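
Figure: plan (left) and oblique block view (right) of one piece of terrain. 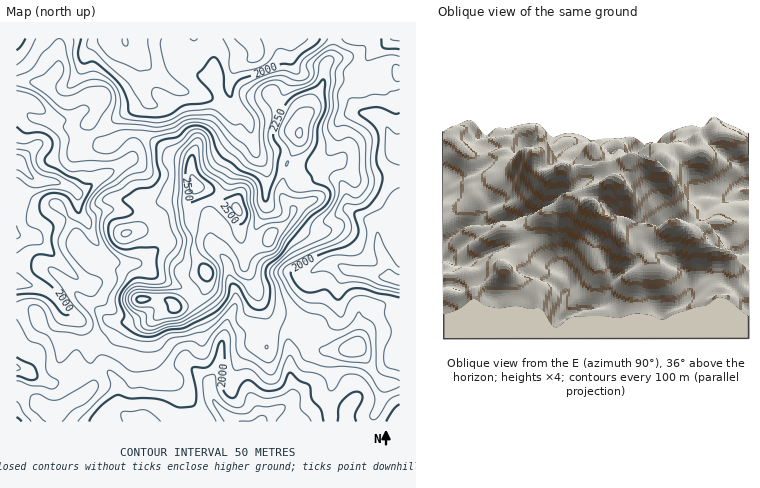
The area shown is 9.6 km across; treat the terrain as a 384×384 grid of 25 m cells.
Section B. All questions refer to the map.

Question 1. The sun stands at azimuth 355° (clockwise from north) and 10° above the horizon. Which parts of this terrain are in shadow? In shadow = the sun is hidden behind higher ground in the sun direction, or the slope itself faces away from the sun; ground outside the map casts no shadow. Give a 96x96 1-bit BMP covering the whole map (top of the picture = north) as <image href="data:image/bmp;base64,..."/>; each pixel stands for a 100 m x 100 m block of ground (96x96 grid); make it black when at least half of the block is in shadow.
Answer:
<image width="96" height="96" href="data:image/bmp;base64,Qk2+BAAAAAAAAD4AAAAoAAAAYAAAAGAAAAABAAEAAAAAAIAEAAATCwAAEwsAAAIAAAAAAAAA////AAAAAADAAHgB//gH/4AAAAOQAPwB//gf/8AAAAcAAP4D//h//+AAAAcAAP8H//3/n+AAEAcAAH+f////H/AAPA8AAD+f///8H/AAPg8AAA+f///4P/AAPx8AAAcP///wP/AAPx8AAAAD///wP/AAfx8AAAAD///wf+EAfwAAAAAD///wf8H4/wAAAAAD///wfgD9/wAAAAAD///4fgD//wDwAAAD///4/gD//wDwAAAH///4/wD//wDgAAAH///4fwAf/wAAAAAP///4fAAA/gAAAAAP///8AAAAHgAAAAAf///8AAAAAAAAAAAf///8AAAAAAAAAAA////8AAAAAAAEAAH////8AAAAAAAAAAP////8AAAAAAAAAAP////8DAAAAAAAAAMP///8HAAAAAAAAEAPn//8PgAAAAAAAeAfz//8fgAAAAAAA8Afwf///gAAAAAAA4A/4A///gAAAAAABwAf4AP//EAAAAAAAAAAAAP/4OAAAAAAAAAAAAH/wP+AAAAAAAAAAADjwP/AAAABwAAAAAHDwf/wAAAHwAAAAAHH4f/4AAAPgAAAAAPH4//8AAEAAAAAAAAH5///4AMAAAAwAAABx/////MAAAB8AAAAD////+EABAD+AAAAD////4AADAH/AAAAD////AAAAAH/AAAAD///8AAAAAP/AAAAD///8AAAAAP/gAAAB///8AAAAAP/gAAAAf//+AAAAAf/AAAAAH//+AAAAAAOAEAAAH//8AAAAAAAAGAAgD/8AAAAAAAAAAADwB/8AAAAAAAAAAAH4A/+A8AAAAAAAAAPwAf/B8AAADAAAAYfgAP/D8AAADgAAA8cAAH/n8AAAB8AAA+AAAD//8AAAAeAAA+AAAB//8AAAAAAAB+AAAAP/8AAAwAAAA+AAAAA/8AAB4AAAA8AAAAAH4AAH8AAAAAAAAAAAQAD/+AAAAAAAAAAAAAH//wAAAAAAAAAQAAP//8AAAAAAAAAwAAP//+AAAAAAAAAgABv///AAAAAAAGAAADgA//gAAAAAAPAAADgAf/gAAAAAAPAAADwAD/gAAAAAAPAAADwAAfgAAAAAAfgAAD8AAAAAAAAAB/gAAD/AAAAAAAAAH/AAAB/wAAAAAAAAD+AAAEfwAAAAAAAAAAAAAEfwAAAAAAAAAAYAAAfAAAAAAAAAAA8AAAAAAAAAAAAAAA+AAAAPAAAAAAAEAA+AAAA/gAAAAAAOAAfAAAH/gAAAAAAeAAPAPAP/wAAAAAAcAAAA/A/4AAAAAAAQAAAA+D/gAAAAAAAAAAAAAD/AAAAAAAAAAAAAAH/AAAAAAAAAAAAAAH8AAAAAAAAAAAAAAPgAAAAAAAAAAAAAAMAAAAAAAAAAAAAAAEAAAAAAAAAAAAAAAAAAAAAAAAAAAAAgAAAAAAAAAAAAAAB4AAAAAAAAAAAAAAB8AAAAAAAAAAAAAAAAAAAAAAAAAAAAAAAAAAAAAAAAAAAAAAAAAAAAAAAAAAAAAAAAAAAAAAAAAAAAAAAAAAAAAAAAAAAAAAAAAA="/>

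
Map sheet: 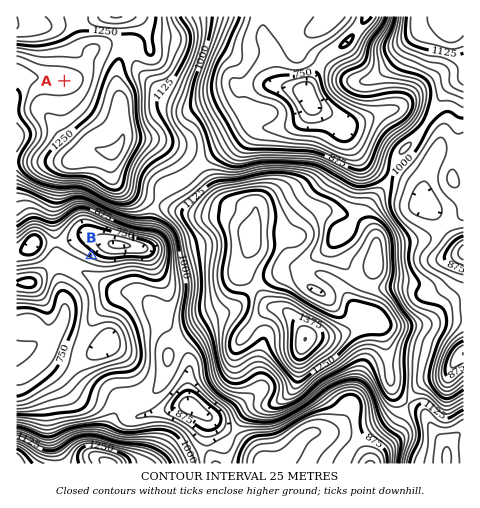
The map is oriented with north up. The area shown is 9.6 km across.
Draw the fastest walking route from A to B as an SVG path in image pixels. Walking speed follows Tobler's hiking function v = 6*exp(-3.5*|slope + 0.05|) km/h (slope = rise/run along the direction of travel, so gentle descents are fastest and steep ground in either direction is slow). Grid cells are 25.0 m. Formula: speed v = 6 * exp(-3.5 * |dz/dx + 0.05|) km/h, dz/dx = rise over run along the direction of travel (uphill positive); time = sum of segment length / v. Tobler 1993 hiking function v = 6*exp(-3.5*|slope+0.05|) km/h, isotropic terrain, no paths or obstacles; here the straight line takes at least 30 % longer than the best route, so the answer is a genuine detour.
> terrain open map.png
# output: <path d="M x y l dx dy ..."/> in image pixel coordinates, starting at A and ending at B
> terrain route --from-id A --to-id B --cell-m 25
<path d="M64 81l-3 7-11 10-9 19 0 14-3 7-17 16-4 10 0 8 5 11 9 9 14 28 12 12 3 5 6 6 25 13"/>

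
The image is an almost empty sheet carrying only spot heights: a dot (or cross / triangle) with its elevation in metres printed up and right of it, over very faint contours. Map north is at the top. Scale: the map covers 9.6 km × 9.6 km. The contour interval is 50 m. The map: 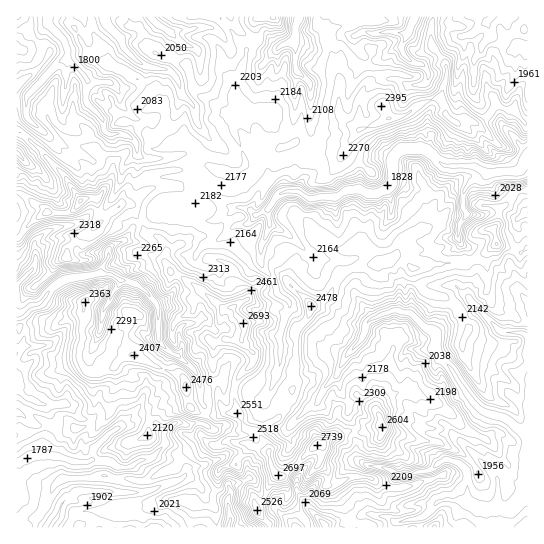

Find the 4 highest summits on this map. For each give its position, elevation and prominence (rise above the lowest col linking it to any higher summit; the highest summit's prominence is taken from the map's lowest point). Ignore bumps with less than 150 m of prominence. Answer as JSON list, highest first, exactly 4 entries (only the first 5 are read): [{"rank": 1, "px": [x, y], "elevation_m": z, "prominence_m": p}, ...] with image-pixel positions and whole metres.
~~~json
[{"rank": 1, "px": [317, 445], "elevation_m": 2739, "prominence_m": 955}, {"rank": 2, "px": [243, 323], "elevation_m": 2693, "prominence_m": 208}, {"rank": 3, "px": [383, 429], "elevation_m": 2604, "prominence_m": 209}, {"rank": 4, "px": [81, 201], "elevation_m": 2561, "prominence_m": 316}]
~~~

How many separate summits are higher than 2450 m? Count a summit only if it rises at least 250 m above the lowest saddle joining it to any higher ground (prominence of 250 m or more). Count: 2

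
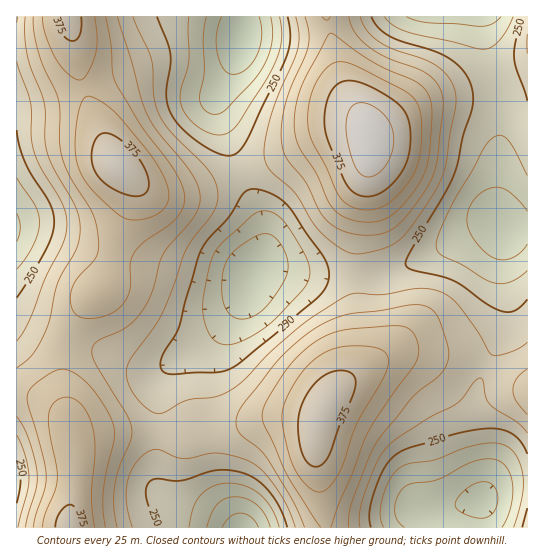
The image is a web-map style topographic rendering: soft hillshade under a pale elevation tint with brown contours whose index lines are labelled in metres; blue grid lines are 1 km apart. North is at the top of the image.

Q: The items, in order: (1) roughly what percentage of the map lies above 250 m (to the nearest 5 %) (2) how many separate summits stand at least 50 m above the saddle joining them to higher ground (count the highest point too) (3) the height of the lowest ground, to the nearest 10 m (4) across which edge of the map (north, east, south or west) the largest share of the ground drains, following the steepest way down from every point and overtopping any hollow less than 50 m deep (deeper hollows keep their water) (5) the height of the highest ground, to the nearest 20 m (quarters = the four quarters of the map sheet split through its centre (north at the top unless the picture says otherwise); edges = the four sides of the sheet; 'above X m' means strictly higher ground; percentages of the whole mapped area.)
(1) Roughly 70 % of the ground is higher than 250 m.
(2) There are 4 summits with 50 m or more of prominence.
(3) About 150 m is the lowest elevation on the sheet.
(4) The largest share of the runoff leaves by the northern edge.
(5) The highest ground is at about 420 m.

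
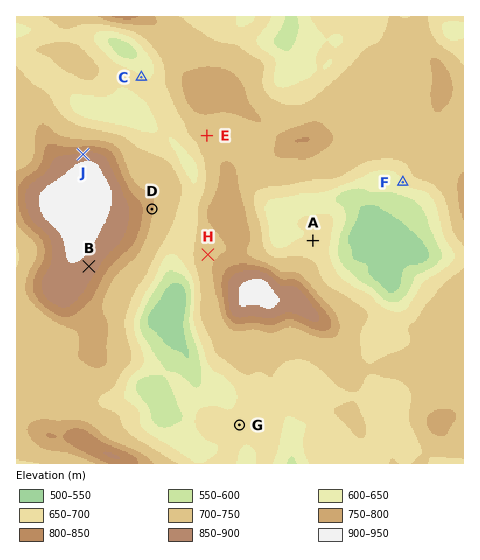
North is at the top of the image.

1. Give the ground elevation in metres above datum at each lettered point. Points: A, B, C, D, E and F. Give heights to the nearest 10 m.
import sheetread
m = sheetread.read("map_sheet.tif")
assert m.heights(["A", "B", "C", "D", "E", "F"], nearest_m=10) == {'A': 660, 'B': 880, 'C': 650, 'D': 760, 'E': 710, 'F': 640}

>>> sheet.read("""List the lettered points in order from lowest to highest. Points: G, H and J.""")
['G', 'H', 'J']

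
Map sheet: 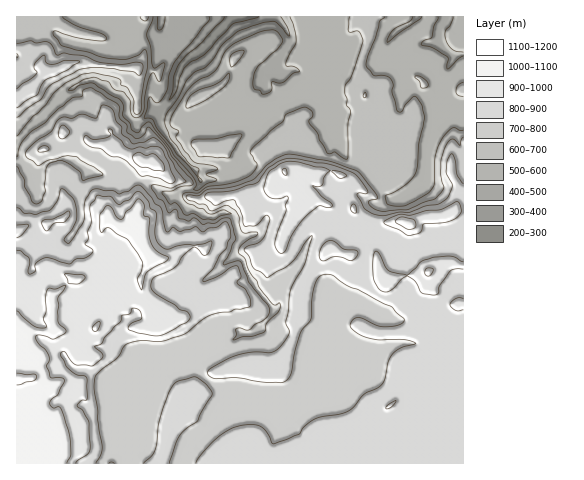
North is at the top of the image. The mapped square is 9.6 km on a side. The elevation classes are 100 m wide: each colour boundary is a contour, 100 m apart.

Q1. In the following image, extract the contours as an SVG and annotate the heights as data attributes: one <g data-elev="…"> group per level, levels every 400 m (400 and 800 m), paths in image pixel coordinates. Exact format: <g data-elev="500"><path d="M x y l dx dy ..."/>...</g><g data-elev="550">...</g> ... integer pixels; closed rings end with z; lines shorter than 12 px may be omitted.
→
<g data-elev="400"><path d="M165 17l-2 10-4 3-2-3 0-10"/><path d="M281 17l6 10 3 9-13-13-4-2-10 2-26 9-15 13-8 13-7 8-12 6-8 8-8 17-13 18-1 9 5 14 18 24 11 6-1 7 4 5-1 2-11-15-13-13-7-10-12-14-5-10-3-2-6 0 5-20 2-1 6 6 5-4 5-9 2-15 5-12 34-42 1-4"/></g><g data-elev="800"><path d="M96 463l5-9 1-7-8-57 1-12 6-8 16-12 8-13 15-4 18 1 8-2 20-7 15-12 9-6 20-3 5-3 6 0 9-3 0-7-4-8-9-8 4-6-4-11-6 1-16 11-12 3 1-3 9-9 7-14 7-7 4-11-1-8-2-6-3-1-8 5-8 1-6 4-8-5-5 2-10 2-7-4-6 5-2-5-4-19-6-4-4-7-12-12-5 1-5 5-10 3-7-3-15-2-6 1-6 11-2 21-10 17-5 5-4-5 11-16 2-12-3-11-10-10-3-1-4 12-5 7-4 3-13 4-10-2-5-4-3-1"/><path d="M169 463l10-26 7-8 11-8 15-26-1-4-4-6-11-8-18 4-6 6-9 20-4 16-4 26-3 7-9 7"/><path d="M169 183l5-1 1-3-11-27-5-5-7-1-6 2-7-1-9 2-5-3-4-6-8-6-1-4-2-1-2 2 3 3-5 4-12 1-7-4-3 2 0 4 4 4 13 4 10 7 8 1 6 3 15 16 19 2z"/><path d="M463 184l-6-9-2-14-3-7-5 7-1 11 6 14-6 13-7 5-14 2-15 6-11 0-14 3-6 0-8-2-7-5-7-14 3-1 7 1 1-2-7-11-7-8-27-9-39-6-9 3-10 7-10 13-4 2-23 8-22 1-4 2-1 2 1 3 9 6 12-4 8-1 5 10 3 13 2 4 11-1 9-10 4 0 1 5-7 17-5 5-11 3-3 4 5 7 4 11 9 5 4 4 24-13 6-7 10-15 6-6-7 27-15 28-2 20-2 11 3 11-5 9-6 7-6 3-21 0-21 6-21 12-1 2 1 4 6 3 21-1 31 4 14 1 6-3 4-8 4-19 5-20 11-14 1-20 3-16 4-6 6-3 8 1 14 10 11 5 33 16 13 14-2 3-4 2-15 2-7-2-14-7-6 0-3 2-3 5 1 3 4 4 8 4 11 3 30 1 12 3-14 5-8 5-5 8-4 17-3 6-5 4-13 6-10 13-5 4-9 3-25 5-10 7-6 8-25 10-2-1-6-12-7-5-10-1-15 3-11 5-10 8-12 14-5 8"/><path d="M39 152l8-1 2-3-2-2-5 0-4 4z"/><path d="M60 138l4 0 5-5 0-3-6-5-2 1-2 4z"/><path d="M17 108l20-13 4-10 5-5 21-10 13-8-14-2-11 4-6 0-3-2-1-6-2-1-9 9 0 4 3 3-1 3-19 15"/></g>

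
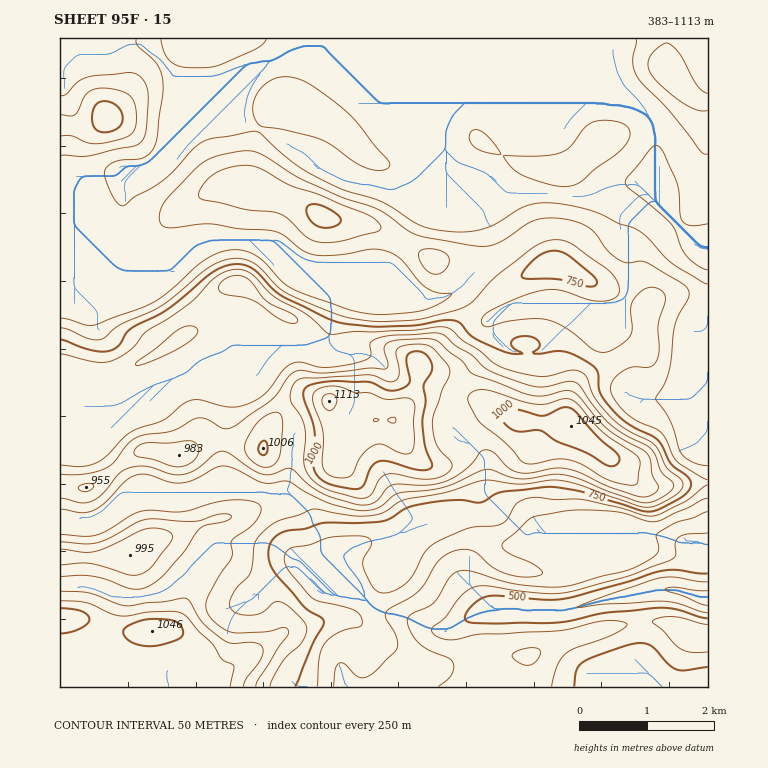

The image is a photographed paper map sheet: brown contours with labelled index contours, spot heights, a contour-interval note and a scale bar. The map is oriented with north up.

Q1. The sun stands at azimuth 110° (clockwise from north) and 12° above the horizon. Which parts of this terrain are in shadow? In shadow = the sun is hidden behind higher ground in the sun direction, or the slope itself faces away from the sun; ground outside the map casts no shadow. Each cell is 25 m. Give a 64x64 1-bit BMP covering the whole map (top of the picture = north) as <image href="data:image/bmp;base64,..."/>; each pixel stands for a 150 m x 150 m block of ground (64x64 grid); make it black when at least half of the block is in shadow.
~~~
<image width="64" height="64" href="data:image/bmp;base64,Qk0+AgAAAAAAAD4AAAAoAAAAQAAAAEAAAAABAAEAAAAAAAACAAATCwAAEwsAAAIAAAAAAAAA////AAAAAAAAAAAAAAAAAAAAAAAAAAAAAAAAAAAAAAAAAAAAAAAAAAAAAAAAAAAAAAAAAAAAAAADAAAAAAB4AAMAAAAAADwAAAAAAAAAAAAAAAAAAAAAAAAAAAAAAAAAAAAAAAAAAAAAAAAAAAAAAAAAAAAAAAEAPgAAAAAAAAA/AAAAAAAAAA8AAAAAAAAAAAAAAAAAAAAAAAAAAAAAAAAAAAAAAAAAAAAAgAAAAAAwAAHAAAAAADwAAcAAAAAAHwAj4AAAAAAfAHPAAAAAAA8AccAAAAAAAABxwAAAAAAAAHvAAACAAAAAf8AAAcAAAAA/4EABwAAAAH/4wAAAAAAAf/3gAAAABgAAB+AAAAAPAAAH4AAAAA8AAAfwAAAAH4AAD/gAAAAf4AAP/AAAAA/wAAA8AAAAA/wAAACAAAAB/wAAAMAAAAD/gAAAcAAAAH/AAAA8AAAAf4AAAA8AAAAAAAAABwAAAAAAAAAAAAAAAAAAAAAAAAAAAAAAAAAAAAAAAAAAAAAAAAAAAAAAAAAYAAAAAAAAABwAAAAAAAAADAAAAAAAAAAAAAAAAAAAAAAAAAAAAAAAAAAAAAAAAAAAAAAAAAAAIAAAAAAAAABgAAAAAAAAAGAAAAAAAAAAAAAAAAAAAAAAAAAAAAAAAAAAAAAAAAAAAAAAAAAAAAAAAAAAAAAAAA=="/>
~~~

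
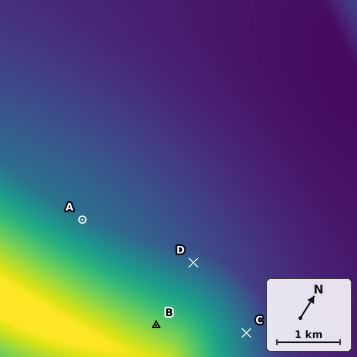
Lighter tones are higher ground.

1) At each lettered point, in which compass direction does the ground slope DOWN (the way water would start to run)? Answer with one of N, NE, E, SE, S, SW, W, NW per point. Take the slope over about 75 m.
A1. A N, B N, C NE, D N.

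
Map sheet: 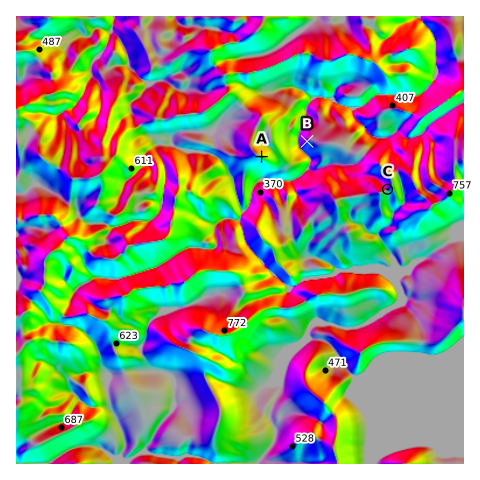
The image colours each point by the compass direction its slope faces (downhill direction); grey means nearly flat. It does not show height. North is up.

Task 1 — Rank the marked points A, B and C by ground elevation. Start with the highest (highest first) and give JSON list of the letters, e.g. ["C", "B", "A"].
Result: ["C", "A", "B"]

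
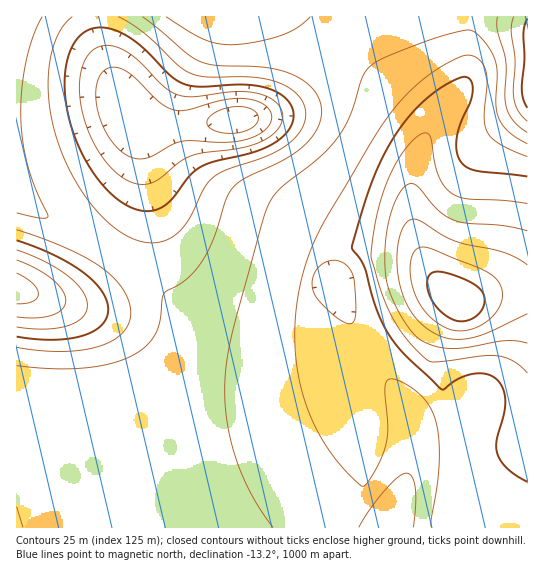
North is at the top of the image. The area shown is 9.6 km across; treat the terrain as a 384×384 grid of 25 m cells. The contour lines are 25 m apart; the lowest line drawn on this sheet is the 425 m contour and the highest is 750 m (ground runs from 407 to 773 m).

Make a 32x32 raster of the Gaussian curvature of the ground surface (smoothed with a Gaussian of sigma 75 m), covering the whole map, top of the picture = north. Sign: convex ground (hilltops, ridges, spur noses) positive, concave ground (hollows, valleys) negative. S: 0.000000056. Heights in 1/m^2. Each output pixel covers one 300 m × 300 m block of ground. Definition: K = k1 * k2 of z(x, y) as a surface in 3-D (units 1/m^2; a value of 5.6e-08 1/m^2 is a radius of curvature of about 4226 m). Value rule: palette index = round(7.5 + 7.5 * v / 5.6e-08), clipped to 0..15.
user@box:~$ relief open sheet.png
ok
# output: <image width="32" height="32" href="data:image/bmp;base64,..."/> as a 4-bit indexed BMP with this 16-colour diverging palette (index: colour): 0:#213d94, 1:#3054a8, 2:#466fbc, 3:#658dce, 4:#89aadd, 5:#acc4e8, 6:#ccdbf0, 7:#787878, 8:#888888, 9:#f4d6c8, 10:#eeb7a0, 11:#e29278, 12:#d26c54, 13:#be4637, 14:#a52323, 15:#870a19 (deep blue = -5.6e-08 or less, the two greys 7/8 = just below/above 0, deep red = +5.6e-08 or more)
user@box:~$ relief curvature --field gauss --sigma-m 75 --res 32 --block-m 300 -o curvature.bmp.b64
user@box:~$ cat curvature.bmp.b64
<image width="32" height="32" href="data:image/bmp;base64,Qk12AgAAAAAAAHYAAAAoAAAAIAAAACAAAAABAAQAAAAAAAACAAATCwAAEwsAABAAAAAAAAAAlD0hAKhUMAC8b0YAzo1lAN2qiQDoxKwA8NvMAHh4eACIiIgAyNb0AKC37gB4kuIAVGzSADdGvgAjI6UAGQqHAHd3d3d3d3d3d3d3iHh4d3d3d3d3d3d3d3d3d4iIeHd3d3d3d3d3d3d3d3d3eHh3d3d3d3d3d3d3d3d4h3h4d3d3d3d3d3d3d3d3eId4iHd3d3d3d3d3d3d3d3eXeId3d3d3d3d3d3d3d3d4h4iHd3d3d3d3d3d3d3d3eIeId4iHd3d3d3d3d3d3d4h3iFeIh3d3d3d3d3d3d3eId3dYmYd3d3d3d3d3d3d4h3d3Z4iHd3d3d3d3d3d3eId3d1Z2d4iId3d3h3d3d4h3dod7pleZiId3d4d3d3d3d2eYr/dWmZiHd3d3d3d3aYdpiavmZ5mId3d3d3d3d2upiImIhneId3d3d3d3eHdoqWiId3d3d3d3d3d3d3h3dkR4h3h3d3d3d3d3d3d4d3d3eIeIh3eIh3d3d3d4iId3d3h3iId3iHd3d3d3iIiId3d4d4iHd3d3d3d3eIiIh3d3eHeIh3d3d3eIh3eHd3d3d3h3iIh3d3d4iIdmZ3Zmd3d4h3iHd3d3iIiHVYzaZWd4d4d4hVZ3d4iYdkS//5VXd3eId3RWd3eImHZFjfx1Vnd3eIeGaHd3iZh3d3d2VWd3d3eJuXh3eImYiImHZmZ3d3d3eLqHd3eIiIiIiHd3d3d3d3eId3d3iIh3eIh3d3d3d3d3Zmd3d3iHd3d3d3d3d3d3d2Vn"/>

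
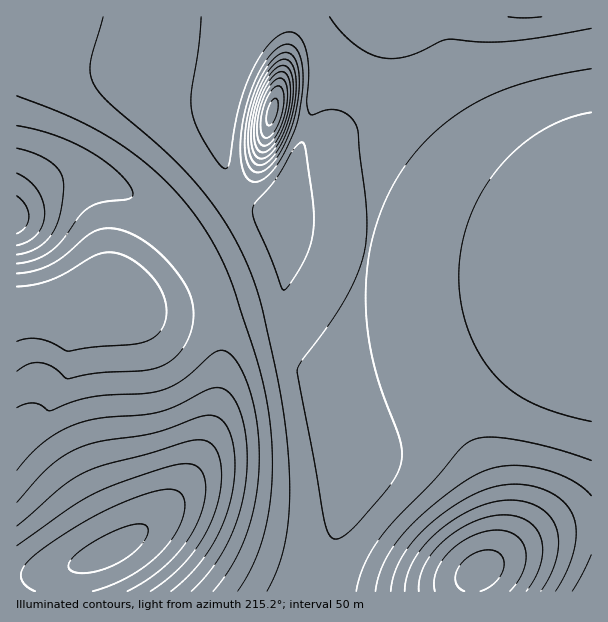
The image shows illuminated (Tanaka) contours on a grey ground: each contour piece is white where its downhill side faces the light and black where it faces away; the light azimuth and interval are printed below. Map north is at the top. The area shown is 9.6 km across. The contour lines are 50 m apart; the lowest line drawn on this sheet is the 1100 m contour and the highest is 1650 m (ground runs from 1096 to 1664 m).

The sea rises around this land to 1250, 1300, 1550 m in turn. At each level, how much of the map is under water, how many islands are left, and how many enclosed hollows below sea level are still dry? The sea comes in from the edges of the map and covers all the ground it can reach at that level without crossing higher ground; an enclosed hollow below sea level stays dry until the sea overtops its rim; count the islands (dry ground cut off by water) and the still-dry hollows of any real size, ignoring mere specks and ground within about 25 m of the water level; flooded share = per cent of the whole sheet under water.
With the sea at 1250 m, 57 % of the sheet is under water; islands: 1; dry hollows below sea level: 0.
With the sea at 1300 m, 68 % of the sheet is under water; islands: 1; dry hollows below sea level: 0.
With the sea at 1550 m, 94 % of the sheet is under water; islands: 1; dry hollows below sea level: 0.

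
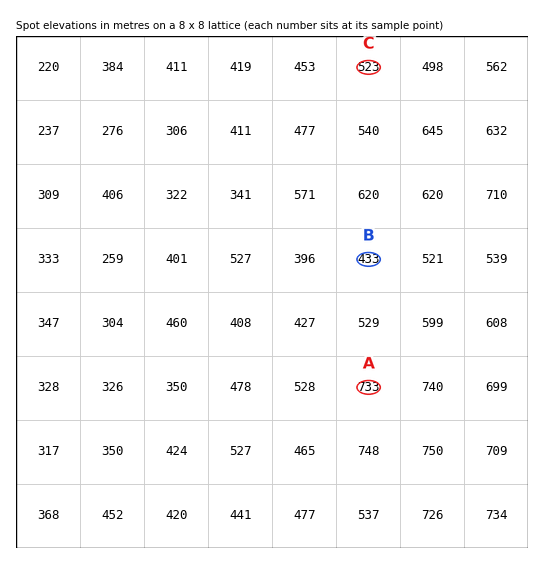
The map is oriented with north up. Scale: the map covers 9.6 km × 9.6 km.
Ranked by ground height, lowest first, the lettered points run B C A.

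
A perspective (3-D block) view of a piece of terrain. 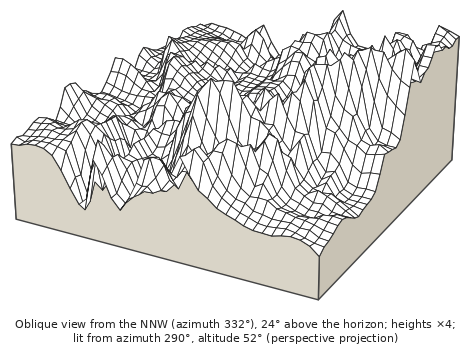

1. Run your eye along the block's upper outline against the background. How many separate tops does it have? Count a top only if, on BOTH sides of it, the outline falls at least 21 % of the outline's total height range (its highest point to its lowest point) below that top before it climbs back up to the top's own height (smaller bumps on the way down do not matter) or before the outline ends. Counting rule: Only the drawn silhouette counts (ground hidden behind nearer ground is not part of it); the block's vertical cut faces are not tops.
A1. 2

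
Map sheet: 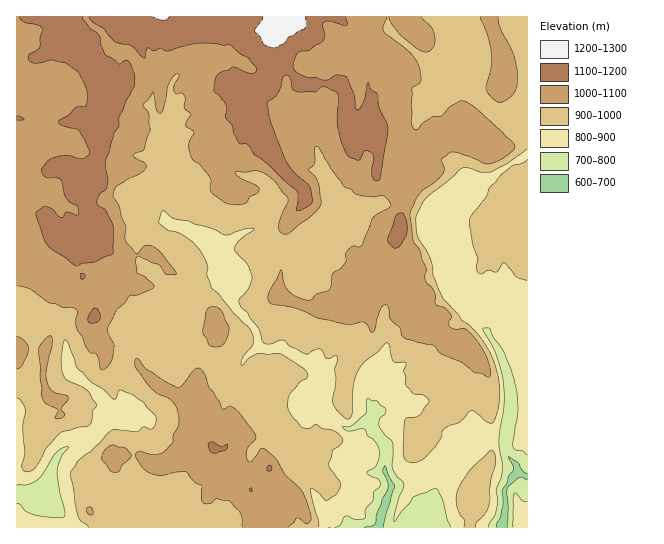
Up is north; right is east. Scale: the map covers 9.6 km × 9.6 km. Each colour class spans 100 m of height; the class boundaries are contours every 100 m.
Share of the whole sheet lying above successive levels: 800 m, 96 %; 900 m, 81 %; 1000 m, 44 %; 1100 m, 12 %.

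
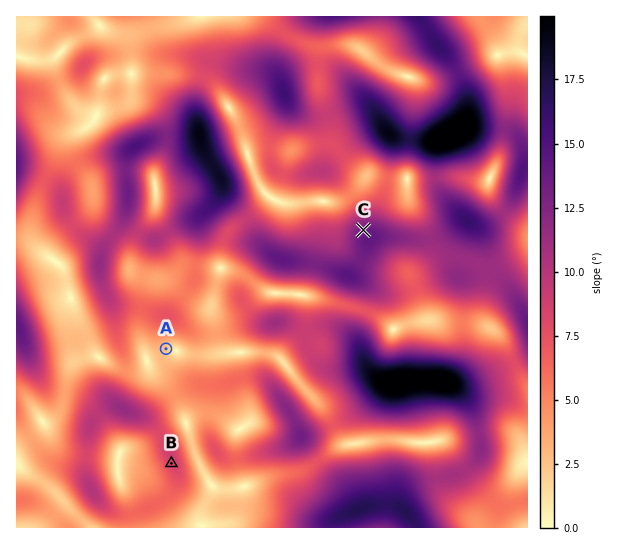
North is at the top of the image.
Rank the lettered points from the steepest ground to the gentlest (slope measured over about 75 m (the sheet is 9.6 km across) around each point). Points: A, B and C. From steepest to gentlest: C B A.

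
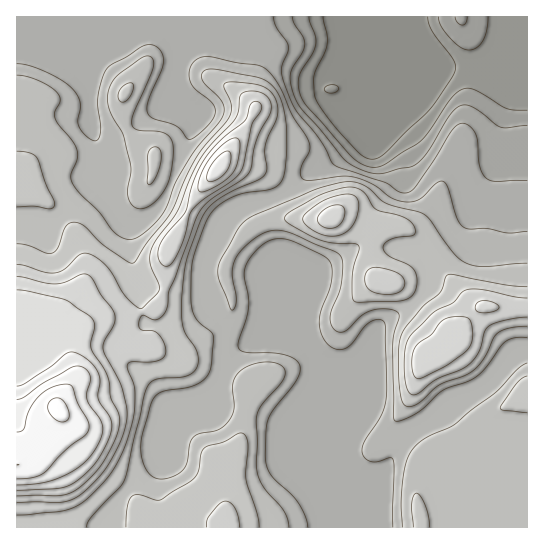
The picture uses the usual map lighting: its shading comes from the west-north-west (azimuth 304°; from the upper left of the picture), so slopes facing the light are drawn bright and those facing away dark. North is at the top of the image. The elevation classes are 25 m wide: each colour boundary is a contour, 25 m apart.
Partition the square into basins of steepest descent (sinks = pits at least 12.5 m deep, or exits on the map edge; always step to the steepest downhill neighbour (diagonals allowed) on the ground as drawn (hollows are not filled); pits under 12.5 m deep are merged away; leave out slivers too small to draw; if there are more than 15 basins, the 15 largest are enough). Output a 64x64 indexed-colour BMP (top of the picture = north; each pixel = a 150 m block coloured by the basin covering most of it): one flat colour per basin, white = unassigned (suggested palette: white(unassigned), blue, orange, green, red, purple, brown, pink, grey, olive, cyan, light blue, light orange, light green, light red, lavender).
<image width="64" height="64" href="data:image/bmp;base64,Qk12CAAAAAAAAHYAAAAoAAAAQAAAAEAAAAABAAQAAAAAAAAIAAATCwAAEwsAABAAAAAAAAAA////ALR3HwAOf/8ALKAsACgn1gC9Z5QAS1aMAMJ34wB/f38AIr28AM++FwDox64AeLv/AIrfmACWmP8A1bDFABEREREREREREREREREiIiIiIiIiIiIiIiIREREREREREREREREREREhERERIiIiIiIiIiIiIiIiIhERERERERERERERERERESIhESIiIiIiIiIiIiIiIiIiERERERERERERERERERESIiIiIiIiIiIiIiIiIiIiIiIRERERERERERERERERESIiIiIiIiIiIiIiIiIiIiIiIhERERERERERERERERESIiIiIiIiIiIiIiIiIiIiIiIiEREREREREREREREREiIiIiIiIiIiIiIiIiIiIiIiIiIREREREREREREREREiIiIiIiIiIiIiIiIiIiIiIiIiIhEREREREREREREREiIiIiIiIiIiIiIiIiIiIiIiIiIiIREREREREREREREiIiIiIiIiIiIiIiIiIiIiIiIiIiIiEREREREREREREiIiIiIiIiIiIiIiIiIiIiIiIiIiIiIhERERERERERESIiIiIiIiIiIiIiIiIiIiIiIiIiIiIiIhERERERERESIiIiIiIiIiIiIiIiIiIiIiIiIiIiIiIiIhERERERERIiIiIiIiIiIiIiIiIiIiIiIiIiIiIiIiIiIREREREREiIiIiIiIiIiIiIiIiIiIiIiIiIiIiIiIiIiIREREREiIiIiIiIiIiIiIiIiIiIiIiIiIiIiIiIiIiIiIRERERIiIiIiIiIiIiIiIiIiIiIiIiIiIiIiIiIiIiIiERERESIiIiIiIiIiIiIiIiIiIiIiIiIiIiIiIiIiIiIhERERIiIiIiIiIiIiIiIiIiIiIiIiIiIiIiIiIiIiIiEREREiIiIiIiIiIiIiIiIiIiIiIiIiIiIiIiIiIiIiIRERESIiIiIiIiIiIiIiIiIiIiIiIiIiIiIiIiIiIiIhERERIiIiIiIiEiIiIiIiIiIiIiIiIiIiIiIiIiIiIiEREREiIiIiEREREiIiIiIiIiIiIiIiIiIiIiIiIiIiIRERESIiIhERERERIiIiIiIiIiIiIiIiIiIiIiIiIiIhEREREiIhERERERERIiIiIiIiIiIiIiIiIiIiIiIiIiERERERERERERERERESIiIiIiIiIiIiIiIiIhESIiIiIREREREREREREREREREiIiIiIiIiIiIiIiIhEREiIiIhERERERERERERERERESIiIiIiIiIiIiIiIhERERIiERERERERERERERERERERIiIiIiIiIiIiIiIhEREREREREREREREREREREREREREiIiIiIiIiIiIiIhEREREREREREREREREREREREREREiIiIiIiIiIiIiIRERERERERERERERERERERERERERESIiIiIiIiIiIiERERERERERERERERERERERERERERERIiIiIiIiIiIiIRERERERERERERERERERERERERERERESIiIiIiIiIiIRERERERERERERERERERERERERERERERIiIiIiIiIiIhERERERERERERERERERERERERERERERESIiIiIiIiIiEREREREREREREREREREREREREREREREREiIiIiIiIiIhERERERERERERERERERERERERERERERERIiIiIiIiIiERERERERERERERERERERERERERERERERERIiIiIiIhERERERERERERERERERERERERERERERERERERERERERERERERERERERERERERERERERERERERERERERERERERERERERERERERERERERERERERERERERERERERERERERERERERERERERERERERERERERERERERERERERERERERERERERERERERERERERERERERERERERERERERERERERERERERERERERERERERERERERERERERERERERERERERERERERERERERERERERERERERERERERERERERERERERERERERERERERERERERERERERERERERERERERERERERERERERERERERERERERERERERERERERERERERERERERERERERERERERERERERERERERERERERERERERERERERERERERERERERERERERERERERERERERERERERERERERERERERERERERERERERERERERERERERERERERERERERERERERERERERERERERERERERERERERERERERERERERERERERERERERERERERERERERERERERERERERERERERERERERERERERERERERERERERERERERERERERERERERERERERERERERERERERERERERERERERERERERERERERERERERERERERERERERERERERERERERERERERERERERERERERERERERERERERERERERERERERERERERERERERERERERERERERERERERERERERERERERERERERERERERERERERERERERERERERERERERERERERERERERERERERERERERERERERERERERERERERERERERERERERERERERERERERERERERERERERERERERERERERERERERERERERERERERERERERERERERERERERERERERERERERERERERERERERERERERERERERERERERERERERERERERERERERERERERERERERERERERERERERERERERERERERERERERERERERERERERERERERERERERERERER"/>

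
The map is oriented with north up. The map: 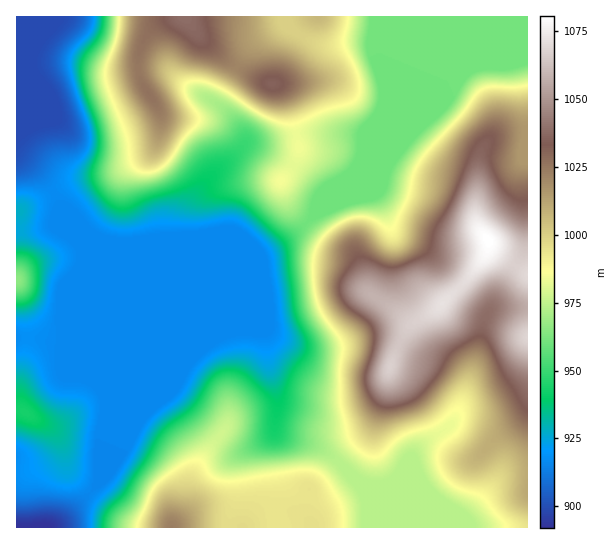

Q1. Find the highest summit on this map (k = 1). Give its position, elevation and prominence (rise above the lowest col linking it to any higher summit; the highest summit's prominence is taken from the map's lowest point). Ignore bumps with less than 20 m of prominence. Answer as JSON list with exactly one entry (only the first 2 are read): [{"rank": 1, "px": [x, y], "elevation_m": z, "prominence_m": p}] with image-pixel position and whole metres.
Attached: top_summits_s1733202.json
[{"rank": 1, "px": [489, 241], "elevation_m": 1081, "prominence_m": 189}]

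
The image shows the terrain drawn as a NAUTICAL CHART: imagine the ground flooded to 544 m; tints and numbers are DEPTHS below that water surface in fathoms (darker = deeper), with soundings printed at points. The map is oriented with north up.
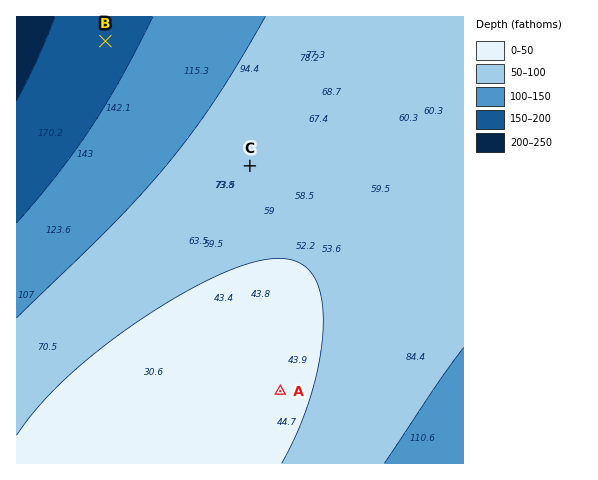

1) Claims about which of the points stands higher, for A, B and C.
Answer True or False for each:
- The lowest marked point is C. False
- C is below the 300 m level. False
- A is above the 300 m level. True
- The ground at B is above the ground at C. False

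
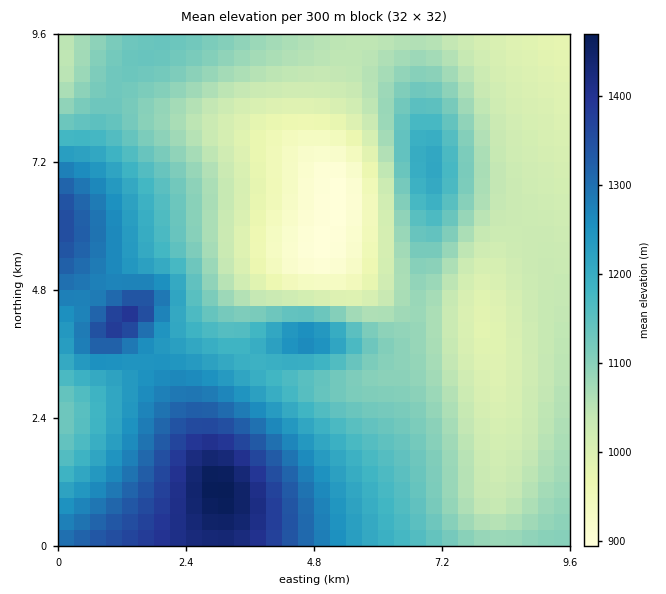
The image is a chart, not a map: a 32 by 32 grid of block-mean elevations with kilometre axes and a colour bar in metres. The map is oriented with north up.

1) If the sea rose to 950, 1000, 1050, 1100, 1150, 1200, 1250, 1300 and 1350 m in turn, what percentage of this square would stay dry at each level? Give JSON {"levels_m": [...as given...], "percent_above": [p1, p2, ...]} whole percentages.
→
{"levels_m": [950, 1000, 1050, 1100, 1150, 1200, 1250, 1300, 1350], "percent_above": [95, 87, 67, 50, 37, 27, 19, 11, 6]}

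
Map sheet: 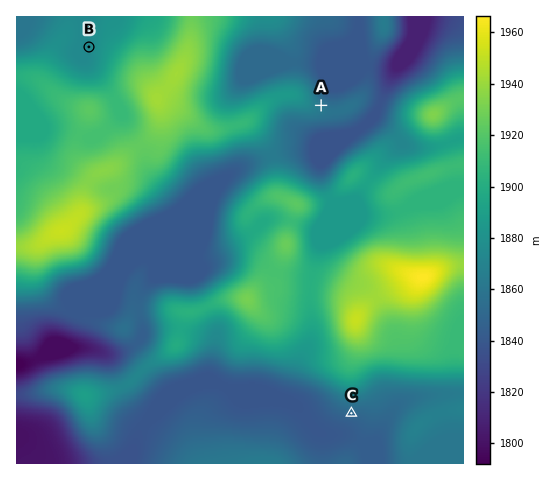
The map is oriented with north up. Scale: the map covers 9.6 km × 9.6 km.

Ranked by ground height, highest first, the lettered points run B A C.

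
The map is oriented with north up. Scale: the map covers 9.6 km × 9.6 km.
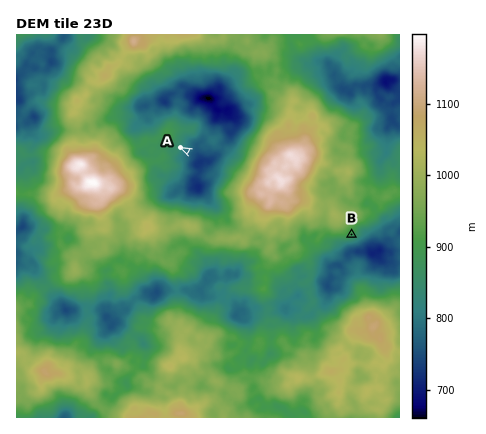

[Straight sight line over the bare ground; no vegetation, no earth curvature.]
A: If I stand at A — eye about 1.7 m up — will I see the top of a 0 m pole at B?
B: No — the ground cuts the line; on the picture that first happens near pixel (226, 171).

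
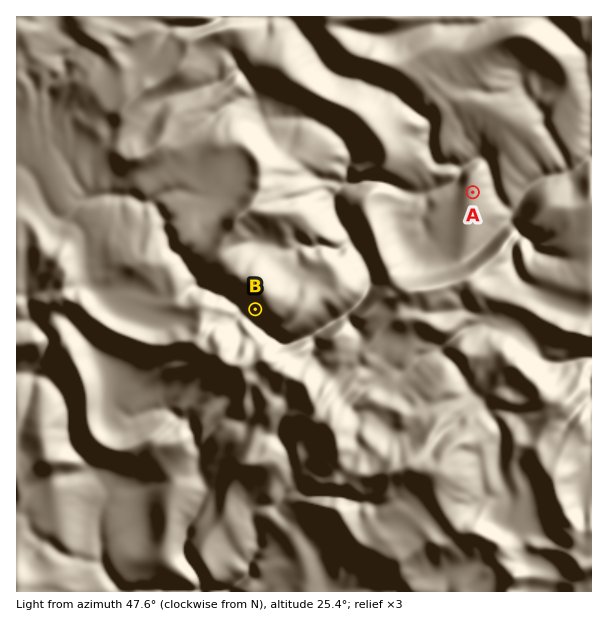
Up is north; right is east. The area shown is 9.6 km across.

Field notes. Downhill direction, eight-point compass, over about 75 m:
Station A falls E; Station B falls SW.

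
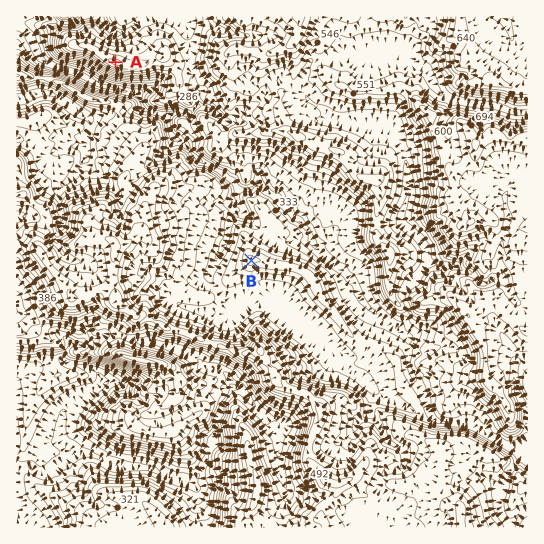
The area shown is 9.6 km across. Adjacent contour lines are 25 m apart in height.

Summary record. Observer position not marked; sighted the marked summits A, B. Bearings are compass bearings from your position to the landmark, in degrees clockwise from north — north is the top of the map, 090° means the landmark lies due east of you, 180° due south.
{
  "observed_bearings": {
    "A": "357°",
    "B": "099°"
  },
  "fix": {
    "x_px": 125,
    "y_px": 241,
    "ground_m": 555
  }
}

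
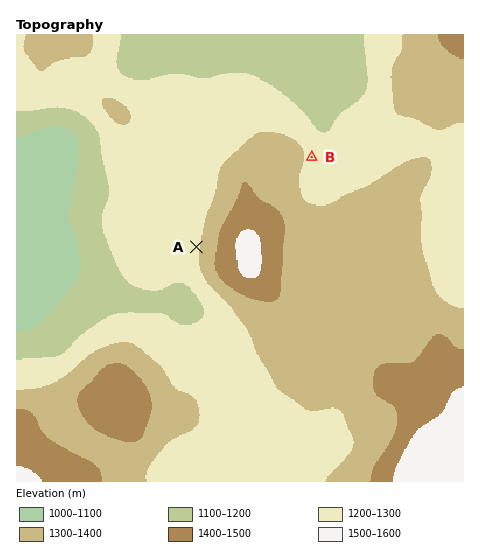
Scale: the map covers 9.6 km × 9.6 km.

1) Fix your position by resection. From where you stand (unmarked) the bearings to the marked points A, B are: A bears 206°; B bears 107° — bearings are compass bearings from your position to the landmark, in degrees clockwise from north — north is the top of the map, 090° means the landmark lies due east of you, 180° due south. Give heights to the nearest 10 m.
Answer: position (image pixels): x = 249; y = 138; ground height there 1300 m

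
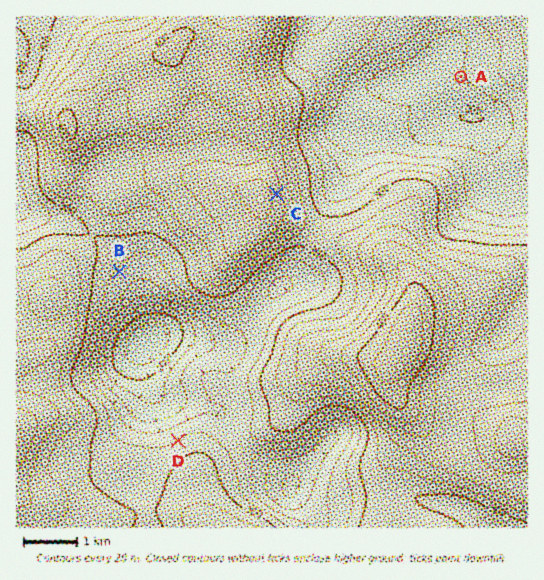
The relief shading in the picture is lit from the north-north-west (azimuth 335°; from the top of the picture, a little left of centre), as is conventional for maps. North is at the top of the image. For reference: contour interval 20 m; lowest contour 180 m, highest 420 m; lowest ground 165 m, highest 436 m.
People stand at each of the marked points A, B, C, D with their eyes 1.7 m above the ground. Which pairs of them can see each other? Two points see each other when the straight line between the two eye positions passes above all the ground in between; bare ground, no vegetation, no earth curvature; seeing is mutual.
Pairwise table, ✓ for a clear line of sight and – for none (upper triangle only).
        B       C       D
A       –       ✓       –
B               –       ✓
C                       –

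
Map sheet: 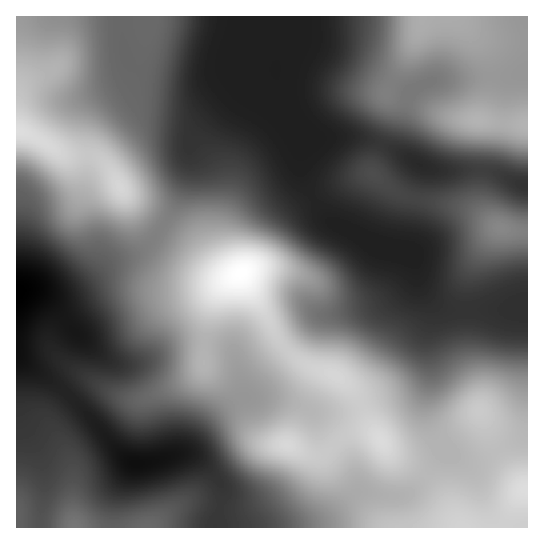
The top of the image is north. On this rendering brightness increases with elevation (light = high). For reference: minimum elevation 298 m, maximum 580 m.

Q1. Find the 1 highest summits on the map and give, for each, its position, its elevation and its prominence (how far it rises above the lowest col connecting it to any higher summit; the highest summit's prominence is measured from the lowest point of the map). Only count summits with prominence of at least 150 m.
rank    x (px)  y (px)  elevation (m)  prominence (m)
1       241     273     580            282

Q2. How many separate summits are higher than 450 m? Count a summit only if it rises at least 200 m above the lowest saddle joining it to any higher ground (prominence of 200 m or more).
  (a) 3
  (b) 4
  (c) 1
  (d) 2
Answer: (c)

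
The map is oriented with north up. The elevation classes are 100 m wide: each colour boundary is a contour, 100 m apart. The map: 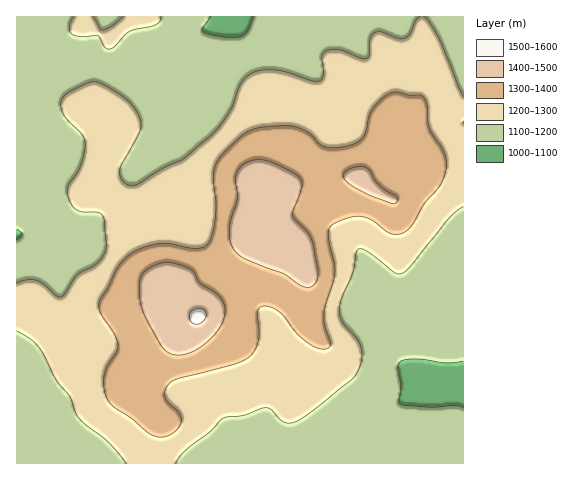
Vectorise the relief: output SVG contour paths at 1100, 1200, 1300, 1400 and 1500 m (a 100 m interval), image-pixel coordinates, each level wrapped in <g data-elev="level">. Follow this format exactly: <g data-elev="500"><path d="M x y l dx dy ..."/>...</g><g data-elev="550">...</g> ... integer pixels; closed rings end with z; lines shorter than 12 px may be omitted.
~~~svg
<g data-elev="1100"><path d="M463 408l-8-3-24 2-31-3-1-2 2-18-3-16 2-6 7-3 16 0 23 4 17-2"/><path d="M17 229l4 3 1 3-5 5"/><path d="M254 17l-5 12-4 5-4 3-9 1-18-3-11-3-1-4 8-11"/></g><g data-elev="1200"><path d="M175 463l10-12 25-19 13-14 21-3 22-7 5 2 12 11 4 2 6 0 19-12 39-31 5-6 4-7 2-9 0-8-5-10-15-18-3-13 3-12 11-25 4-22 4-1 4 1 30 23 7 1 9-8 38-48 14-11"/><path d="M17 331l14 8 9 10 16 31 14 17 5 15 5 7 28 22 18 22"/><path d="M463 97l-24-58-9-16-7-6"/><path d="M74 17l-4 9 0 5 1 3 10 3 17-1 6 10 5 3 6-2 15-16 27-7 3-3 1-4"/><path d="M123 17l-11 9-9 4-3-2-7-11"/><path d="M420 17l-4 4-6 13-5 4-7 0-17-6-7 1-4 7-1 15-2 3-6 0-22-8-7 0-7 2-3 5 1 19-4 5-7 0-24-8-12-3-14 0-11 4-10 9-11 28-17 23-30 25-19 9-30 17-5 0-5-3-3-4-2-6 2-7 20-36-1-10-6-11-14-13-23-13-9 1-20 10-7 8 1 9 5 9 15 15 3 11-5 22-12 20 0 8 3 9 6 6 6 2 15 0 5 4 3 26 0 8-3 7-6 6-20 13-11 17-5 4-5-1-11-11-9-5-9 0-10 3"/></g><g data-elev="1300"><path d="M156 437l8 0 7-3 7-5 3-6 0-5-1-5-15-15 0-6 3-7 10-6 56-15 16-8 6-7 2-8 1-9-2-19 3-6 9-1 10 6 18 22 15 11 10 4 5 0 3-2 0-5-5-15-1-11 1-10 10-34-1-9-5-25 1-10 4-4 8-4 18-4 11 4 19 13 7 2 6-2 9-8 12-20 14-17 6-10 2-11 0-10-4-9-12-19-3-25-4-8-4-1-9 0-14-3-10 3-9 8-6 8-5 20-4 7-6 5-10 3-13 2-10-2-15-14-16-6-29 1-15 5-25 21-8 13-2 13 3 23 0 13-4 19-5 10-4 3-7 1-28-5-15 2-20 7-13 11-21 41 2 9 13 21 4 10-1 7-9 13-3 8-1 10 1 9 3 9 5 6 19 13 15 13z"/></g><g data-elev="1400"><path d="M175 355l8 0 9-3 17-12 12-15 3-9 1-8-5-11-20-13-9-14-15-6-12-1-14 4-7 7-3 9 0 15 5 17 15 29 7 7z"/><path d="M306 287l5 0 4-3 3-6 0-6-7-34-4-7-14-15 0-6 8-22 0-8-8-7-23-11-12-2-10 2-9 6-3 8 1 23-6 21-2 10 1 9 2 7 5 7 6 5 41 16 15 10z"/><path d="M391 203l6-1 0-5-18-12-12-17-5-1-7 0-6 2-5 4 0 6 8 7 17 9z"/></g><g data-elev="1500"><path d="M193 323l6 1 4-3 3-6-2-5-7-1-6 3-2 6z"/></g>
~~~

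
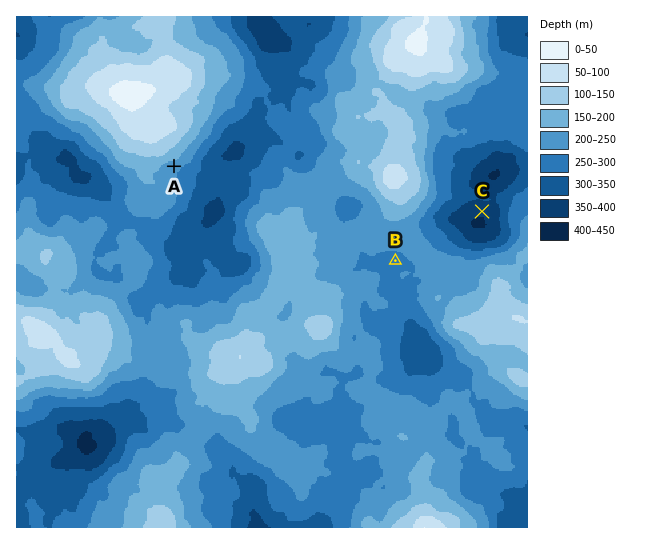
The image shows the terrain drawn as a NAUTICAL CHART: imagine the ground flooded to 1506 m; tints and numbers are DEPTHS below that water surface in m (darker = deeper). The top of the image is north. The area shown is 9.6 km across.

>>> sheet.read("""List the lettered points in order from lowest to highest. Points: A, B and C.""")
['C', 'B', 'A']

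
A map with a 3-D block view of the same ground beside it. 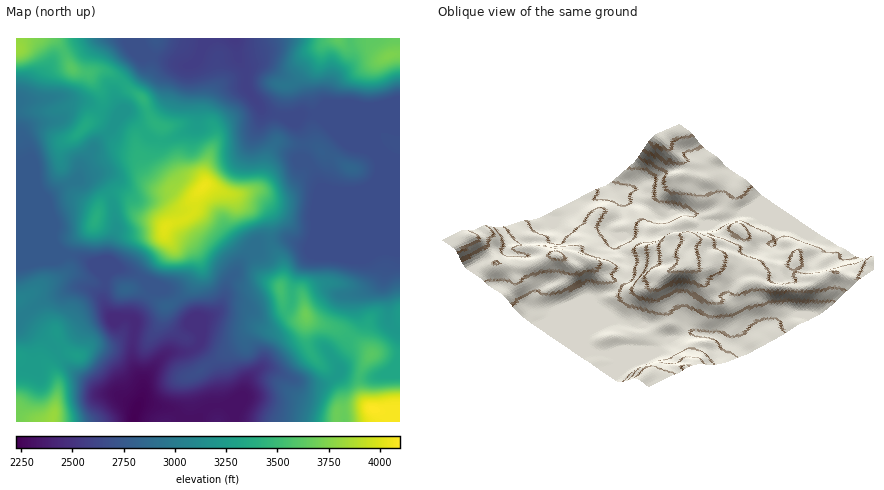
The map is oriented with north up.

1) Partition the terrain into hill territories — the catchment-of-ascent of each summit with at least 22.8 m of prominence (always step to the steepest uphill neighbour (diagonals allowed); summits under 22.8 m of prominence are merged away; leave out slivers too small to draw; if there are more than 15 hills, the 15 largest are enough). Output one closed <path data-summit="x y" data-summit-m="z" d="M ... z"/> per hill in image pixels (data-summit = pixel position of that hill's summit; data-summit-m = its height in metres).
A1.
<path data-summit="204 186" data-summit-m="1234" d="M234 38l-24 0-6 6-6 16-6 4 5 42 0 18-5 5-20 10-14 2-10-4-9-13-15-12-8 8-5 10-17 16-12 18-4 14 18 0 2 2 10 12 5 10 3 30-11 36 0 8 7-6 8-2 20 8 12 9 16 6 20 23 12 18 1-12 11-5 7-5 6-14 3-14 8-10 6-12 16-17 18-4 12 0 22 7 5-8 46-46-25 0-15-4-8-20-11-10 1-20-7-16-10-5-22-6-16-19-3-22-7-12z"/><path data-summit="374 410" data-summit-m="1249" d="M150 284l-1 0 3 4-18 30-1 44 10 22 0 8-8 20-1 10 266 0 0-60-6 8-12 6-20 2-22-6-10 9-12 4-14-1-30-14-12-2-14 12-14 36-13-12-5-32-6-12-12-14 3-12-6-6-4-10-19-24z"/><path data-summit="306 314" data-summit-m="1123" d="M378 178l-4 6-12 6-47 48-5 8-22-7-12 0-18 4-16 17-6 12-8 10-3 14-6 14-7 5-11 5 0 20-3 6 12 14 6 12 5 32 13 12 14-36 14-12 12 2 24 12 12 3 16-2 13-9 0-8-7-10 14-14 12-18-1-28 11-8 12-16 0-6-7-12 4-12z"/><path data-summit="52 422" data-summit-m="1163" d="M64 254l-48 2 0 166 118 0 9-30 0-8-9-18-2-12 3-32-7-5-14 1-4-4-7-16 2-20-11-14-14-7z"/><path data-summit="390 56" data-summit-m="1138" d="M400 38l-164 0-1 2 3 18 8 16 0 14 4 6 14 17 26 7 14-4 96 0z"/><path data-summit="86 126" data-summit-m="1025" d="M66 97l-42 3-4 1-4 5 0 149 48-1-12-12-1-10 2-6-8-26 17-13 16-9 4-14 16-22 13-12 6-10-1-3-12-4-18-11-12-1z"/><path data-summit="16 48" data-summit-m="1163" d="M140 38l-124 0 0 68 4-5 4-1 42-3 8 4 12 1 32 17 3-11-5-10 0-8 25-26 1-6 6-2-8-14z"/><path data-summit="142 98" data-summit-m="1051" d="M148 55l-4 2-3 7-21 20-5 10 6 14-1 8 4-4 4 1 20 24 10 4 8 0 26-12 5-5-1-36-4-22-8 0z"/><path data-summit="96 220" data-summit-m="1036" d="M96 178l-18 1-16 8-17 13 8 26-2 12 4 8 7 8 14 2 14 6 14 15 1-9 11-36 0-12-4-20-9-16z"/><path data-summit="372 354" data-summit-m="1103" d="M378 183l-1 59-4 12 7 12 0 6-7 12-16 12 1 28-12 18-14 14 7 10 1 6 22 6 26-4 12-12 0-30-6-3-6-9 0-18-4-14 0-10 8-28-14-32z"/><path data-summit="350 168" data-summit-m="866" d="M308 114l-20 4 8 4 6 12 0 24 11 10 8 20 15 4 20 0 18-8 6-12-2-16-6-6-34-14-20-21z"/><path data-summit="126 290" data-summit-m="862" d="M120 268l-8 2-7 6-1 26 10 16 14-1 6 3 18-32-12-12z"/>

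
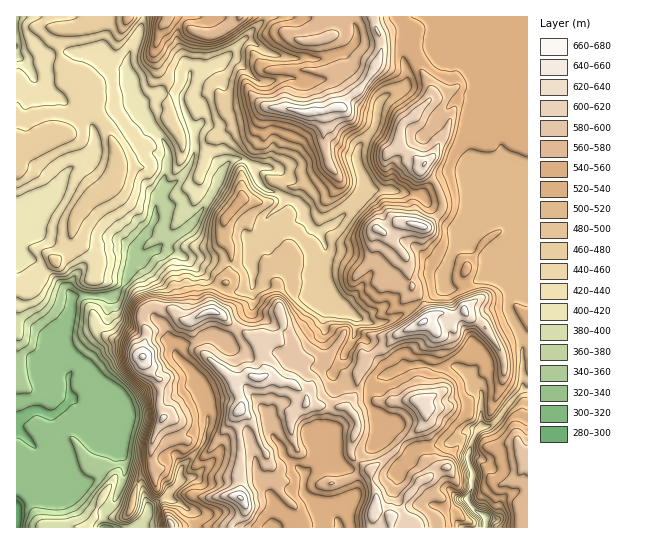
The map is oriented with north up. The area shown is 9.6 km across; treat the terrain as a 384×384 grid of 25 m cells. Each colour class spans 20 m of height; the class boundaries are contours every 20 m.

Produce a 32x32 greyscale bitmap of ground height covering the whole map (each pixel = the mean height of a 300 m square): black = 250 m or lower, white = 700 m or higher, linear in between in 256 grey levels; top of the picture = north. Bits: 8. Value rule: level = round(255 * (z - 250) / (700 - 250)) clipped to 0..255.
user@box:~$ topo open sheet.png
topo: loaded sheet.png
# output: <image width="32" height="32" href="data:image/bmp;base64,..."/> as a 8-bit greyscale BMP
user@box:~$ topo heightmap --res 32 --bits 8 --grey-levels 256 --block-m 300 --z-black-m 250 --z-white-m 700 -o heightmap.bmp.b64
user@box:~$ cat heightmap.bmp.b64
<image width="32" height="32" href="data:image/bmp;base64,Qk02CAAAAAAAADYEAAAoAAAAIAAAACAAAAABAAgAAAAAAAAEAAATCwAAEwsAAAABAAAAAAAAAAAAAAEBAQACAgIAAwMDAAQEBAAFBQUABgYGAAcHBwAICAgACQkJAAoKCgALCwsADAwMAA0NDQAODg4ADw8PABAQEAAREREAEhISABMTEwAUFBQAFRUVABYWFgAXFxcAGBgYABkZGQAaGhoAGxsbABwcHAAdHR0AHh4eAB8fHwAgICAAISEhACIiIgAjIyMAJCQkACUlJQAmJiYAJycnACgoKAApKSkAKioqACsrKwAsLCwALS0tAC4uLgAvLy8AMDAwADExMQAyMjIAMzMzADQ0NAA1NTUANjY2ADc3NwA4ODgAOTk5ADo6OgA7OzsAPDw8AD09PQA+Pj4APz8/AEBAQABBQUEAQkJCAENDQwBEREQARUVFAEZGRgBHR0cASEhIAElJSQBKSkoAS0tLAExMTABNTU0ATk5OAE9PTwBQUFAAUVFRAFJSUgBTU1MAVFRUAFVVVQBWVlYAV1dXAFhYWABZWVkAWlpaAFtbWwBcXFwAXV1dAF5eXgBfX18AYGBgAGFhYQBiYmIAY2NjAGRkZABlZWUAZmZmAGdnZwBoaGgAaWlpAGpqagBra2sAbGxsAG1tbQBubm4Ab29vAHBwcABxcXEAcnJyAHNzcwB0dHQAdXV1AHZ2dgB3d3cAeHh4AHl5eQB6enoAe3t7AHx8fAB9fX0Afn5+AH9/fwCAgIAAgYGBAIKCggCDg4MAhISEAIWFhQCGhoYAh4eHAIiIiACJiYkAioqKAIuLiwCMjIwAjY2NAI6OjgCPj48AkJCQAJGRkQCSkpIAk5OTAJSUlACVlZUAlpaWAJeXlwCYmJgAmZmZAJqamgCbm5sAnJycAJ2dnQCenp4An5+fAKCgoAChoaEAoqKiAKOjowCkpKQApaWlAKampgCnp6cAqKioAKmpqQCqqqoAq6urAKysrACtra0Arq6uAK+vrwCwsLAAsbGxALKysgCzs7MAtLS0ALW1tQC2trYAt7e3ALi4uAC5ubkAurq6ALu7uwC8vLwAvb29AL6+vgC/v78AwMDAAMHBwQDCwsIAw8PDAMTExADFxcUAxsbGAMfHxwDIyMgAycnJAMrKygDLy8sAzMzMAM3NzQDOzs4Az8/PANDQ0ADR0dEA0tLSANPT0wDU1NQA1dXVANbW1gDX19cA2NjYANnZ2QDa2toA29vbANzc3ADd3d0A3t7eAN/f3wDg4OAA4eHhAOLi4gDj4+MA5OTkAOXl5QDm5uYA5+fnAOjo6ADp6ekA6urqAOvr6wDs7OwA7e3tAO7u7gDv7+8A8PDwAPHx8QDy8vIA8/PzAPT09AD19fUA9vb2APf39wD4+PgA+fn5APr6+gD7+/sA/Pz8AP39/QD+/v4A////AChGSU1UTWFaW7Oknq7Ewqilq6Scm7TS0szBsZ2BW4y1JjEwM0dTXXhji5Oluc/XsqytoJ+erNPHxLSvkmuHnbYvLi4uNE5MeZaIkKO50cu0saiosqyrxbXBwbKidqKtsy8tLjA1PEFvr6OGmK3Fw7q1p6aqrLvDr7HAwrN0oKu6LisuMTUzMV20qZqgqr7Dw7KyqKWwt7i5q6+xnXigrb0nLDAyMC4uULm3saGxv8S/srqmpbW8rbG3sqOWgJ6tuSQtLS8uLi49pMm7oqrMy7q7w62st8KtrbbMu5+If5anKCcoKSwuLjyiybahptPTu8DMy8LGu6+4xNbJsJiVipY0MC0oLS4xXrXBqZ+r0M/Ky8/Lu7q1q7TDzMmslZmghzcvLSouM1Ww0MSno8DW2dvSycCxs7yopauuq56WnbOQNy4tKzNHiNzZsKW6zMHGzcbDu7SpvriqpqmqnpqguZRBMS4xRFyP0MuqrLq5ucXLx7+wq6mtu8S7xMu7oLW0lEg2MDNRXHOzwrbIxL3BwMPGt6GXoZaiutfh3NDAx6KWU0g3Mk9MWK29xcvV172hsMijiX9+h5mkr8/X1ta3mptjXEAzQT9Dep2fo6usmo2Zpoh/fYaZqq20rZ+ov7aZlmVnUkhgXkVLXXiCgo+UhYiNhYF/mquytrqomJycl5WVX2Z1ZmRiSj5FWV5qgYyBhIaFgX6Urba8waianKCWlZVeZnBzbGFMPj9EVmuGjoCBg4N/e4ypv8bBsp+YmJiWlVpeandvYVRFP0VIXoyPgX6AfnZ3ha/Pz8/SrJeXmJiWWVtleHZsY1ZCRk5PhZiJfX13d315krrKzcGwm5eXl5ddW15ufHlxYkdHUlRjkpeFdHOBkoZ7kJ+jorCel5eXl2xjXmV0fntoU0hUX1J6hG98go2fo3+GlKiyrZuXl5eXeW9lYmd1fm9lUVdiWGNubHWCl7iggaG1yNWvmpeXl5d+enNsZnB6amJXZWBlZnyFhY2kvJeDq8rLysCdmZmYmnt+f3htcXBkXWNqYXB4kJuaobPEqY6Wv8S5v6ecnZyhcnV2dG9wZ19db2RhcH6bsbfE0tTKrI6ux7+1rp2dm59ramtvc21iXGNsY2p2g6fF0NDS2Nq7kJixxLqsnJuam2VkanF1bWFeaWxjanSApKCtr7G6xdColJm0t6+dmpqaX2NscXBoYGN6dGVma3iNn6WqrrO3w86xoa6npJuamppYZWxraGVka5SEb3JuboeRlZ+nq665z7ippp+dmpqamlxrcnNwbnVnl5mSpaSIfJSquLy7tLHJuayknpqampqaYHB4enx9h3mQr6asr7OalKets7eztcqyqqOcmpqampo="/>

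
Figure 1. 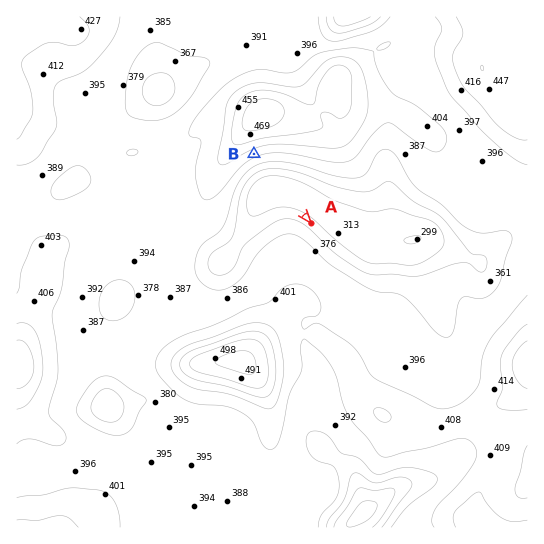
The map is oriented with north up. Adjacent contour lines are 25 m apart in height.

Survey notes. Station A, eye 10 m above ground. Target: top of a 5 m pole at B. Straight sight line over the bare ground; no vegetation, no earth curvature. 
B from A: yes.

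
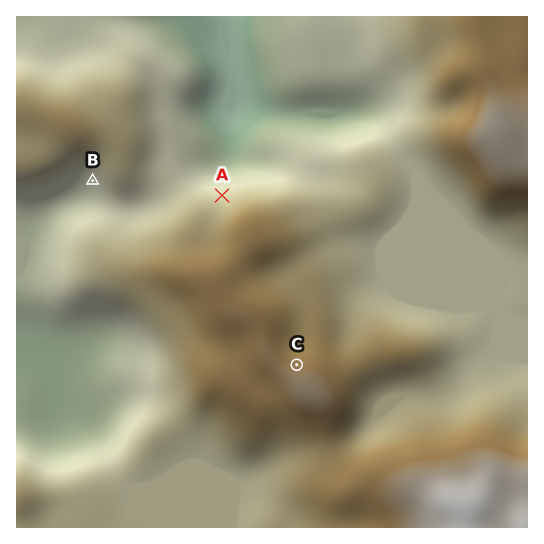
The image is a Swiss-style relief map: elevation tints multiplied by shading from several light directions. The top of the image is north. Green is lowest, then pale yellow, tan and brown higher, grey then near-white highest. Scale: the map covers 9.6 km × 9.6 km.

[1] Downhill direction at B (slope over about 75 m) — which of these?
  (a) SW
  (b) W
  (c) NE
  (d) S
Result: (a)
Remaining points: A N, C N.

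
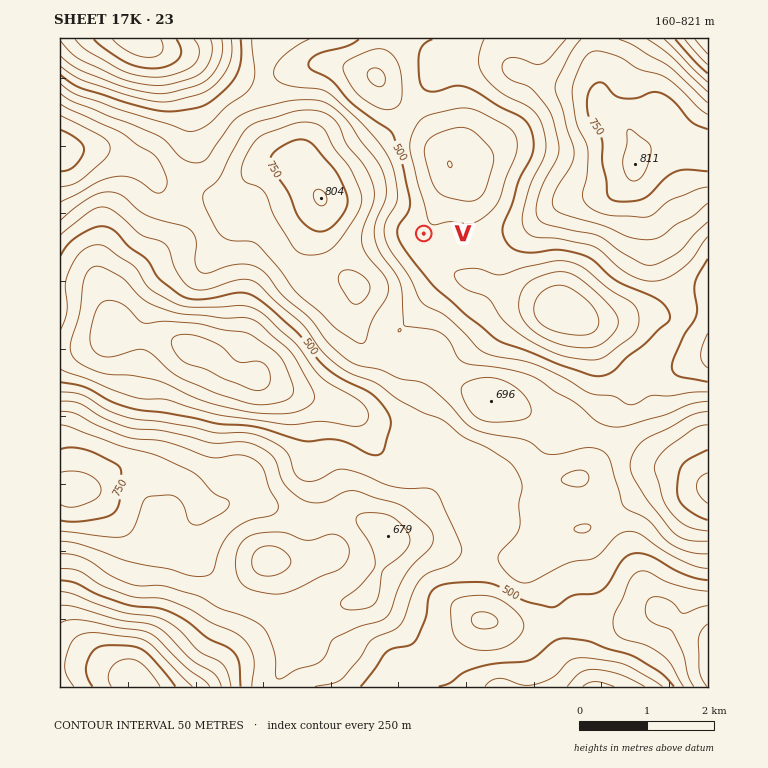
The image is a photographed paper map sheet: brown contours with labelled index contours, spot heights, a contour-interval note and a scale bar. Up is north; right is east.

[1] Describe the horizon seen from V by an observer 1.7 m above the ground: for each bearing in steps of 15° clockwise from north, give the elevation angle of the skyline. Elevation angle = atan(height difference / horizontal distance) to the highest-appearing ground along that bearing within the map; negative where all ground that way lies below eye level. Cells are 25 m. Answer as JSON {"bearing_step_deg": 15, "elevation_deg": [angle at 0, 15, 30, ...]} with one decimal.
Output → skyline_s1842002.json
{"bearing_step_deg": 15, "elevation_deg": [1.1, 1.6, 3.1, 4.4, 5.7, 6.2, 3.7, 1.7, 1.4, 3.2, 4.2, 4.7, 5.7, 7.4, 10.7, 12.7, 12.4, 11.7, 11.7, 13.3, 12.7, 10.3, 6.5, 2.3]}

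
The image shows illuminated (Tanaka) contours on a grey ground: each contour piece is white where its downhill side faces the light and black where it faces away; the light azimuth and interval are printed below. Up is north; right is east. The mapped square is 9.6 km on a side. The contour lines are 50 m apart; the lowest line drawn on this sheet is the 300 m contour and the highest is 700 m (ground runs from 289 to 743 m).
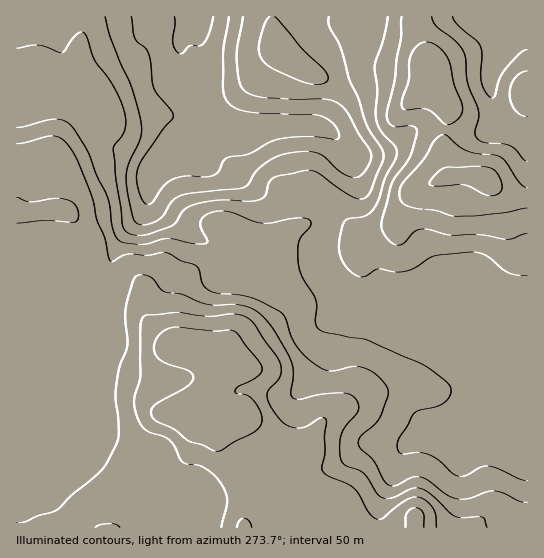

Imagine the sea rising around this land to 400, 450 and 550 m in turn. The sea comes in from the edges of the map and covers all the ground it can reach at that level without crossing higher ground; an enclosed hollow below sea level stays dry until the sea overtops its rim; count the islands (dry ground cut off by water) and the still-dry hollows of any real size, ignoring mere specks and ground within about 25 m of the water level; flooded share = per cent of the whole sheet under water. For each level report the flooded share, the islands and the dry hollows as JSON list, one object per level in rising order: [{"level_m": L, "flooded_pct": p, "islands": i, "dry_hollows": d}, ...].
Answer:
[{"level_m": 400, "flooded_pct": 11, "islands": 0, "dry_hollows": 0}, {"level_m": 450, "flooded_pct": 17, "islands": 0, "dry_hollows": 0}, {"level_m": 550, "flooded_pct": 54, "islands": 0, "dry_hollows": 0}]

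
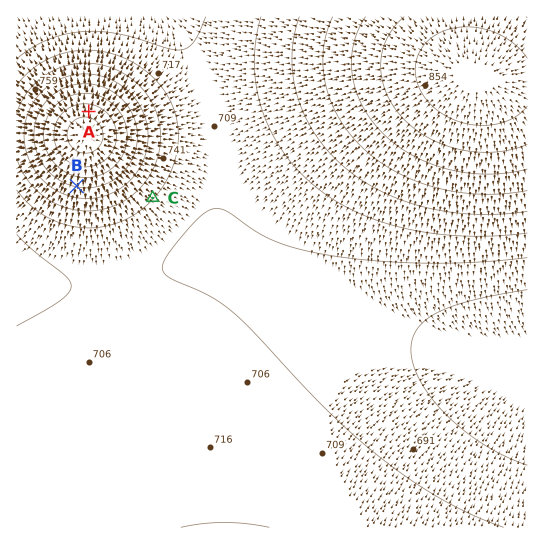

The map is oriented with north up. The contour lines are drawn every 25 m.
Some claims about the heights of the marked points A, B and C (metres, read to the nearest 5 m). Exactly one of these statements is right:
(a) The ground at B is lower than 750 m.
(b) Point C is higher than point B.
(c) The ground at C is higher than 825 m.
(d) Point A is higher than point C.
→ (d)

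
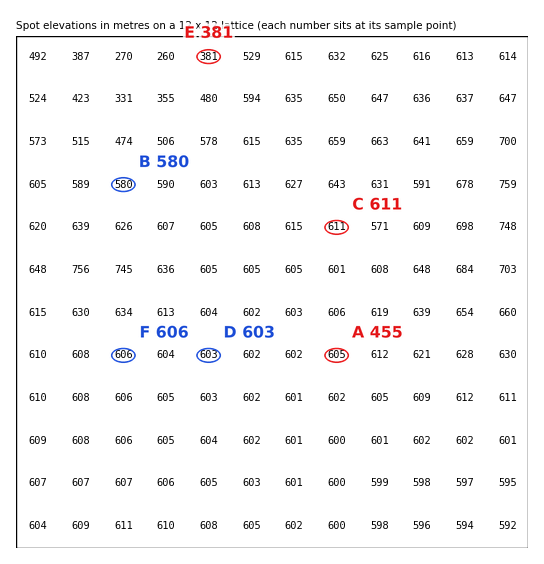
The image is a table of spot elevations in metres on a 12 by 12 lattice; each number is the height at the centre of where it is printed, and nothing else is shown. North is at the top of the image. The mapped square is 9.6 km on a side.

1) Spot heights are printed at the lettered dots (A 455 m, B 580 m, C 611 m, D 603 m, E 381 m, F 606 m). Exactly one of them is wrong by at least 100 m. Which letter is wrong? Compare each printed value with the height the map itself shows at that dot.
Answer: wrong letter A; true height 605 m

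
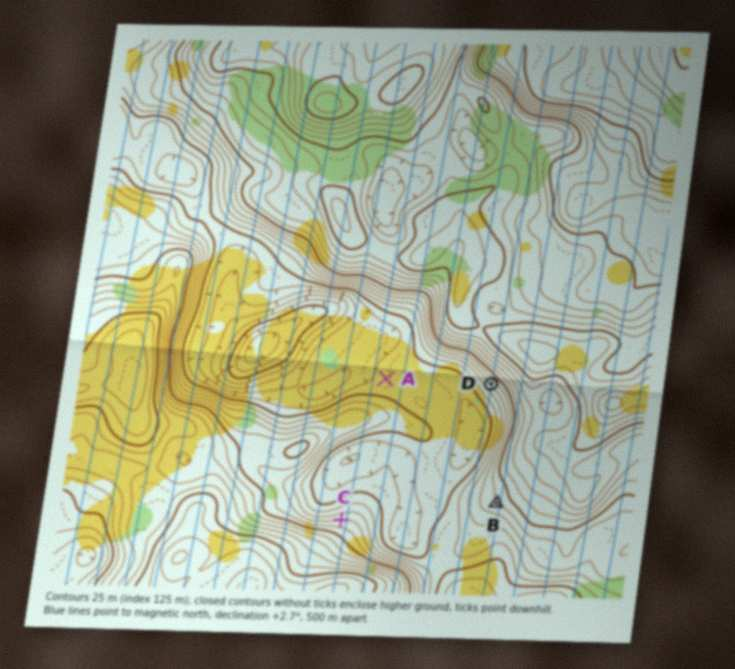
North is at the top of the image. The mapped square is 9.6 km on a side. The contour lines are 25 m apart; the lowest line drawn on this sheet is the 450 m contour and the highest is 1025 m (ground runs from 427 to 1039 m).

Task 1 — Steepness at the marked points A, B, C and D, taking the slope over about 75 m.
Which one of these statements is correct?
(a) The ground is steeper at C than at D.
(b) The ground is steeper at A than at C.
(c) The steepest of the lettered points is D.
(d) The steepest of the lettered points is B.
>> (c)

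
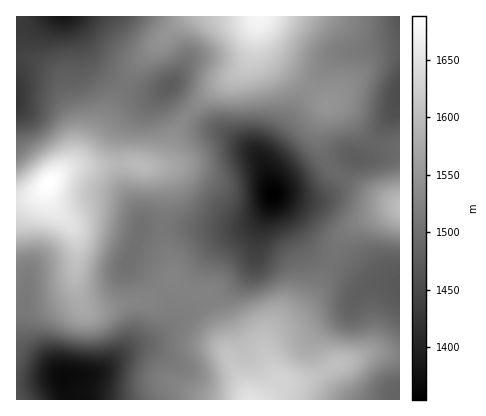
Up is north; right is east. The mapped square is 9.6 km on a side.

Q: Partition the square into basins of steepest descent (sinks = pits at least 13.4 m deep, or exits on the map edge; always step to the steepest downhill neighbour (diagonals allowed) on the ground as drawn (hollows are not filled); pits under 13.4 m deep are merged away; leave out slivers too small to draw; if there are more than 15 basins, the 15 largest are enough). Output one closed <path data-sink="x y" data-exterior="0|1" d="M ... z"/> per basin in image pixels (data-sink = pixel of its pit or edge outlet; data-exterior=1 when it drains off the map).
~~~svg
<path data-sink="272 194" data-exterior="0" d="M258 21l-5 27-6 16-7 8-34 24-18 18-15 26-5 16-6 7-8 3-40-2-42 3-14 7-11 12 0 8 4 10 20 22 5 10 1 24-2 22 7 24 4 3 10 1 50-10 28-22 10 12 6 3 16 0 15 33 6 26 23 48 12 0 17-16-12-24-2-16 3-6 12-12 16-10 14-16 14-24 18-40 20-15 38-15-2-2-34-13-33-23-12-26 0-14 8-24-61-50-6-14z"/><path data-sink="64 378" data-exterior="0" d="M46 186l-12 10-18 4 0 200 232 0-21-48-10-36-11-23-16 0-6-3-10-12-28 22-50 10-10-1-4-3-7-24 2-22-1-24-5-10-20-22-4-10z"/><path data-sink="400 92" data-exterior="1" d="M400 16l-140 0-2 6 2 18 6 14 61 50-8 24 0 14 12 26 33 23 36 14z"/><path data-sink="400 288" data-exterior="1" d="M400 207l-30 10-20 11-10 12-16 36-17 28-39 34-3 6 0 10 15 31 30-6 26-14 30-11 10-2 24 2z"/><path data-sink="170 86" data-exterior="0" d="M258 16l-66 0-12 7-45 45-23 44-27 40-9 10-11 8 13-4 28 0 8-2 40 2 8-3 6-7 5-16 15-26 18-18 34-24 7-8 6-16z"/><path data-sink="64 16" data-exterior="1" d="M190 16l-174 0 0 40 20 7 20 12 7 9 8 20 5 18 0 24-3 14-7 8 10-6 9-10 27-40 23-44 39-40z"/><path data-sink="16 98" data-exterior="1" d="M18 56l-2 0 0 142 8 1 16-7 31-30 5-16 0-24-16-44-20-13z"/><path data-sink="400 394" data-exterior="1" d="M382 352l-16 2-30 11-36 17-18 1-19 17 137 0 0-46z"/>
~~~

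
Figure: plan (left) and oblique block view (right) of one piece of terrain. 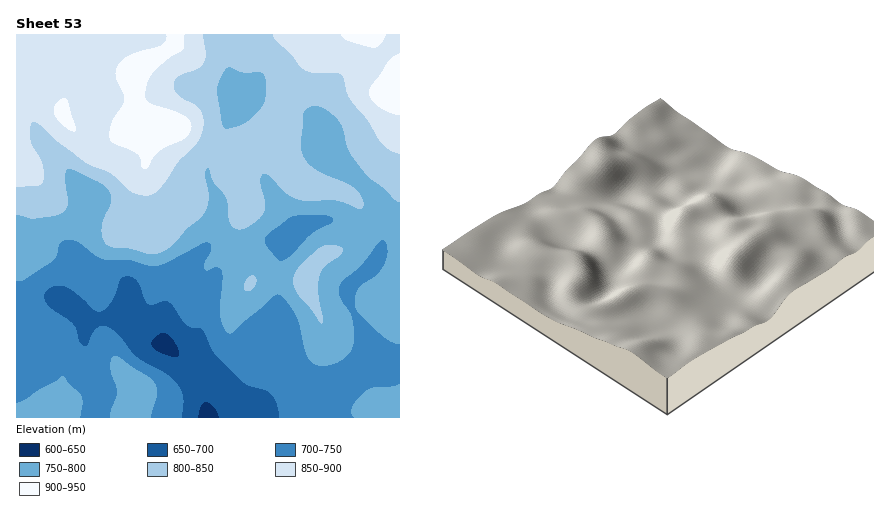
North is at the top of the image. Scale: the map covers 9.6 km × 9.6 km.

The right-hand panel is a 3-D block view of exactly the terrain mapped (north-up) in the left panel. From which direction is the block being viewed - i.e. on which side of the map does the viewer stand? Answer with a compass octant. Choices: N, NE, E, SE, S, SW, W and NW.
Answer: NE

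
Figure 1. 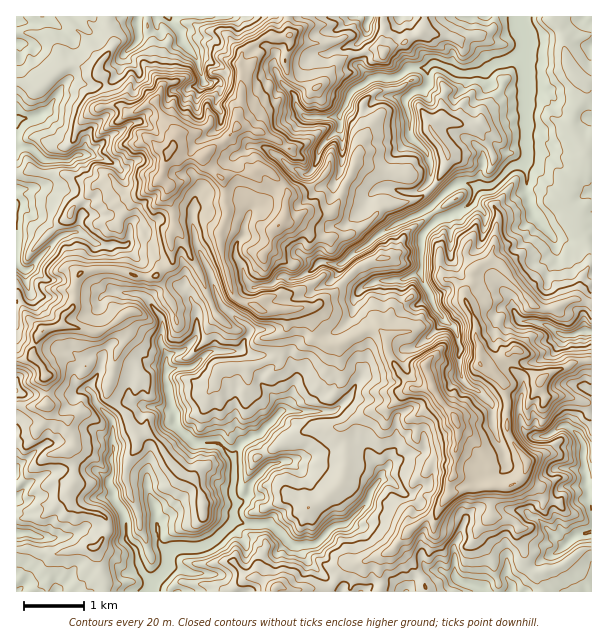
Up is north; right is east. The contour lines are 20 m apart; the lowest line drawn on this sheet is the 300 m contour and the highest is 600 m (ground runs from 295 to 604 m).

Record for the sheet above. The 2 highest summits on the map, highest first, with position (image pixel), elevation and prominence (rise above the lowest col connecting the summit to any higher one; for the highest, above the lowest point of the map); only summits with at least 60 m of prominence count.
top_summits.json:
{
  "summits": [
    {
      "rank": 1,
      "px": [168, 152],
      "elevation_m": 604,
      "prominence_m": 309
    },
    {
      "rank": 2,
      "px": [455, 419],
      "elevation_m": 590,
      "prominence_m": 116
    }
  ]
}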